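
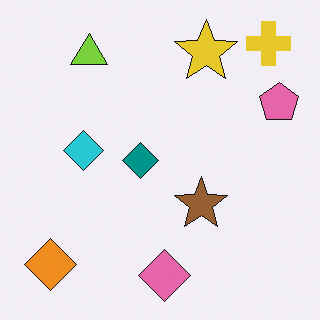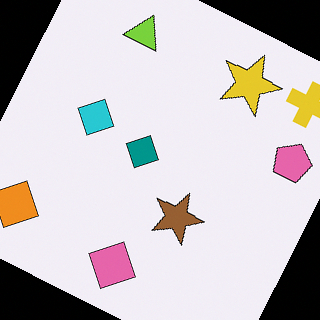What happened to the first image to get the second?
The image was rotated clockwise by a clearly visible amount.

Every shape is tilted by the same angle and the image corners show triangular fill wedges — a whole-image rotation by a non-right angle.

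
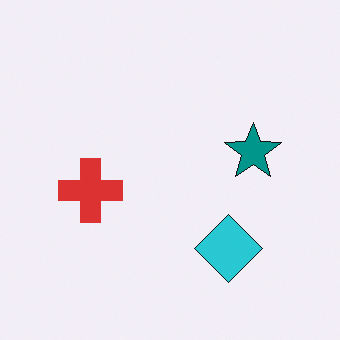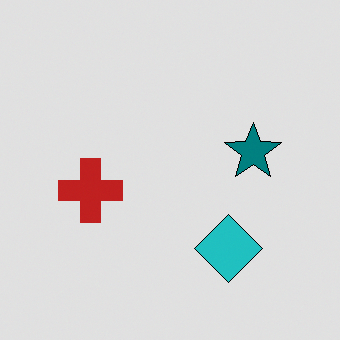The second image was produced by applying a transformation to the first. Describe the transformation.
The second image is the first posterized to a reduced palette.

Each flat color has snapped to a coarser quantized level — most visibly, the near-white background has dropped to a flat grey.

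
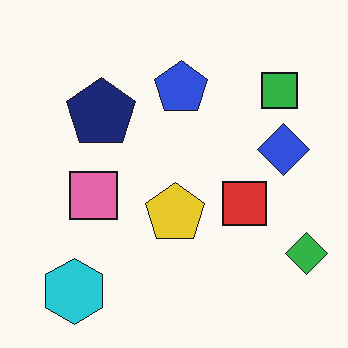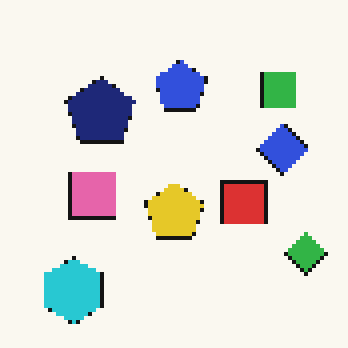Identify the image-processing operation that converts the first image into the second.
The transformation is: lightly pixelated (a mild mosaic effect).

Shapes are reduced to large square blocks; fine edges and outlines are lost — a downscale-then-upscale (mosaic) effect.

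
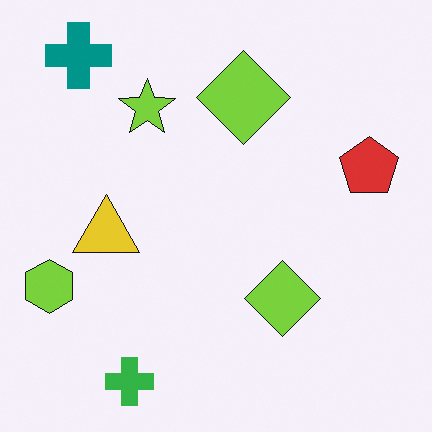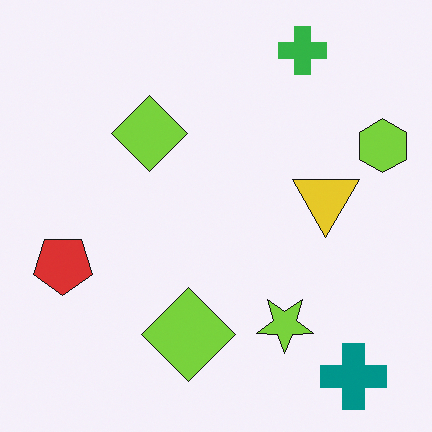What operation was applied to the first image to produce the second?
This is the original image rotated 180°.

The teal cross sits in the top-left of the first image and the bottom-right of the second — consistent with a whole-image 180° rotation.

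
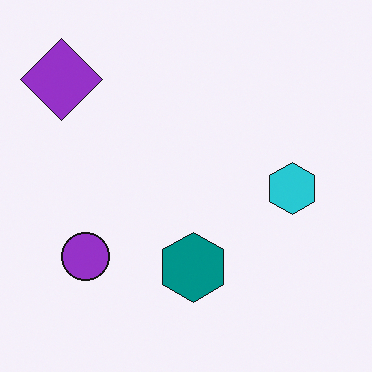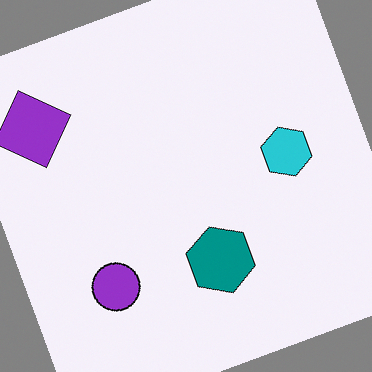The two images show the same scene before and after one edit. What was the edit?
The image was rotated counter-clockwise by a moderate amount.

Every shape is tilted by the same angle and the image corners show triangular fill wedges — a whole-image rotation by a non-right angle.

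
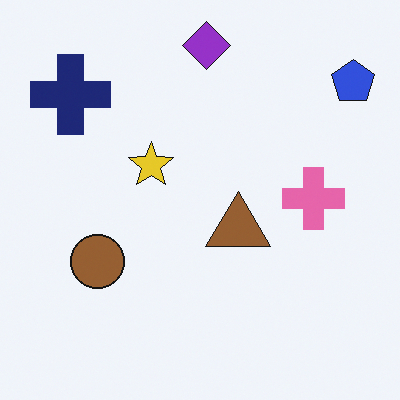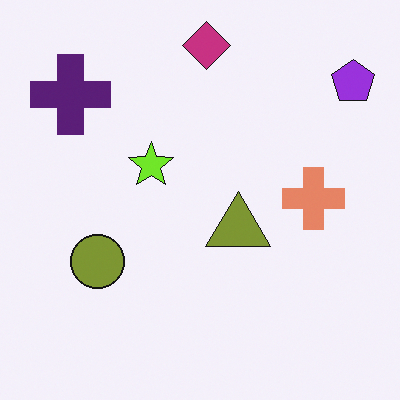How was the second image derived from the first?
Hue-shifted slightly.

Every shape's color has rotated by the same amount around the hue wheel — a uniform hue shift.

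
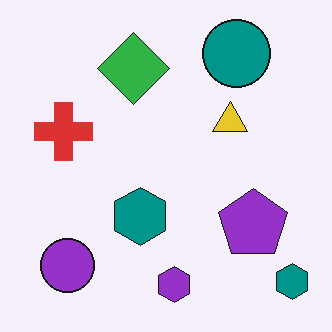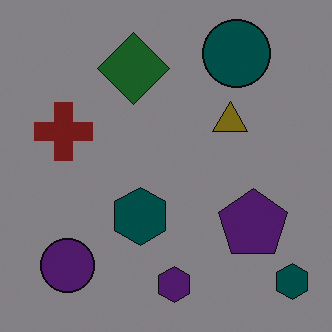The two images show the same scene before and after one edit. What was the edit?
The second image is the first substantially darkened.

Every pixel — background and shapes alike — is uniformly darkened.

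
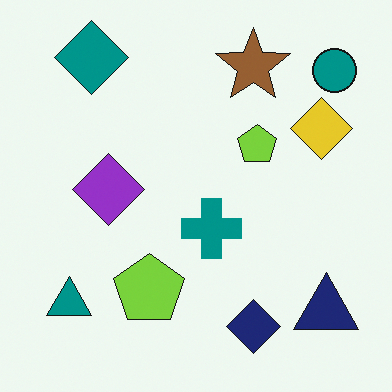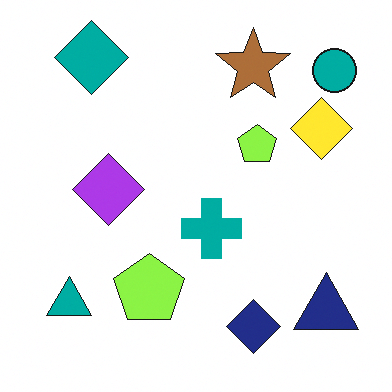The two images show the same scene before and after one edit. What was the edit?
Slightly brightened.

Every pixel — background and shapes alike — is uniformly brightened.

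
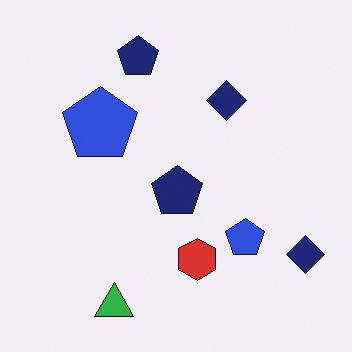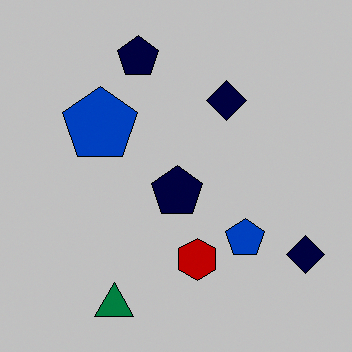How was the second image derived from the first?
The transformation is: aggressively posterized.

Each flat color has snapped to a coarser quantized level — most visibly, the near-white background has dropped to a flat grey.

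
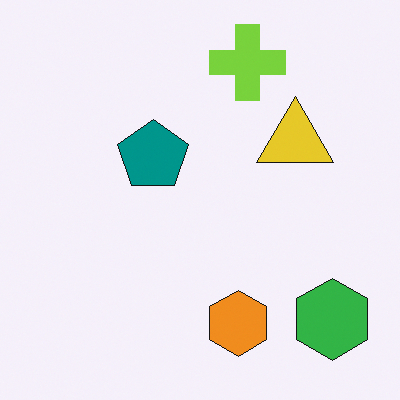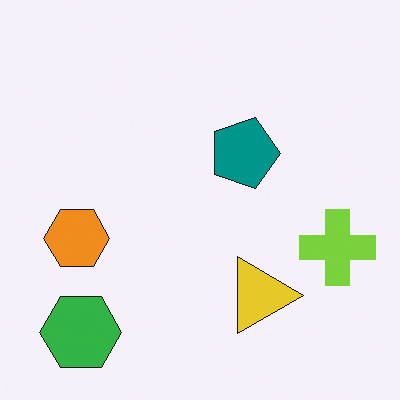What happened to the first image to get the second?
It was rotated 90° clockwise.

The green hexagon sits in the bottom-right of the first image and the bottom-left of the second — consistent with a whole-image 90° clockwise rotation.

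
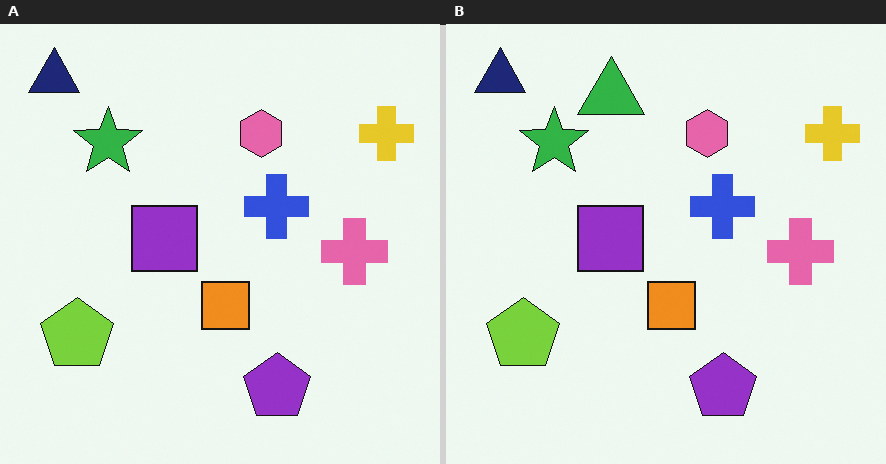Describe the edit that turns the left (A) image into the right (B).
Overlaid with an additional green triangle.

A green triangle appears in the right (B) image that is absent from the left (A).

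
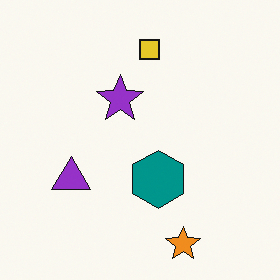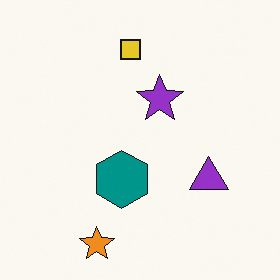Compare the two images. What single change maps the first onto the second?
The transformation is: flipped horizontally (left ↔ right).

The purple triangle is in the left of the first image and the right of the second — shapes on opposite sides of the vertical midline have swapped in a mirror flip.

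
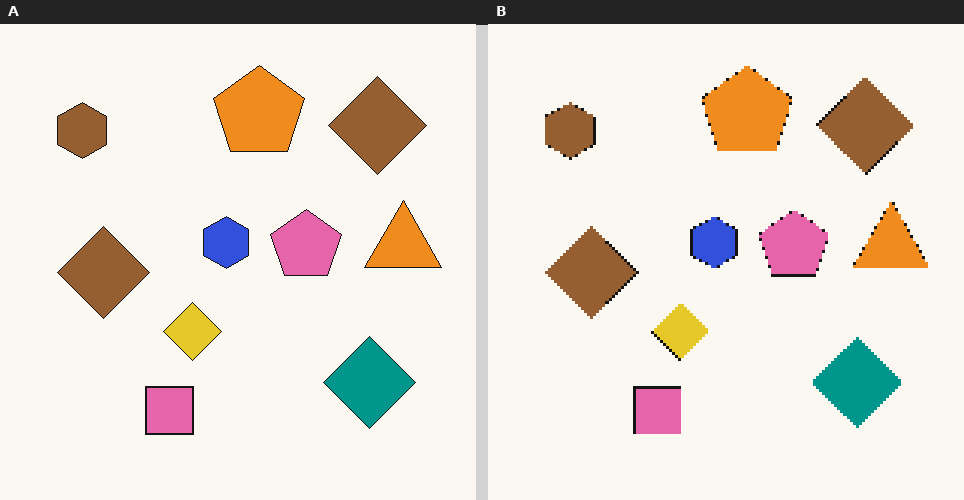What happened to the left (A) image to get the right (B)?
The transformation is: mildly pixelated.

Shapes are reduced to large square blocks; fine edges and outlines are lost — a downscale-then-upscale (mosaic) effect.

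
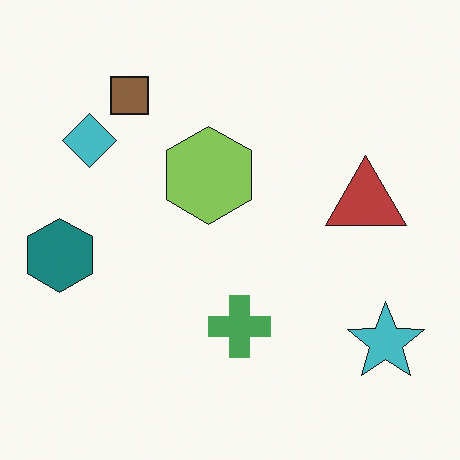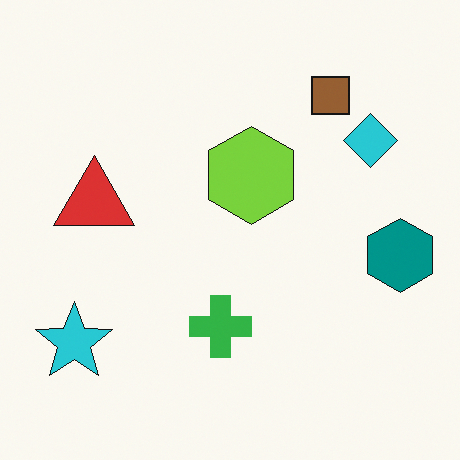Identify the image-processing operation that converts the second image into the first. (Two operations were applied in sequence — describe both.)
The first image is the second flipped horizontally (left ↔ right), then slightly desaturated.

The teal hexagon is in the right of the second image and the left of the first — shapes on opposite sides of the vertical midline have swapped in a mirror flip. All colors are more muted and greyish — a global saturation change.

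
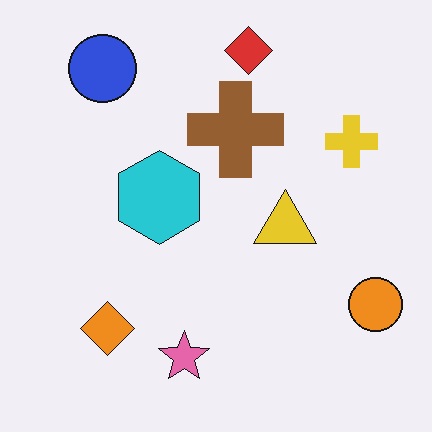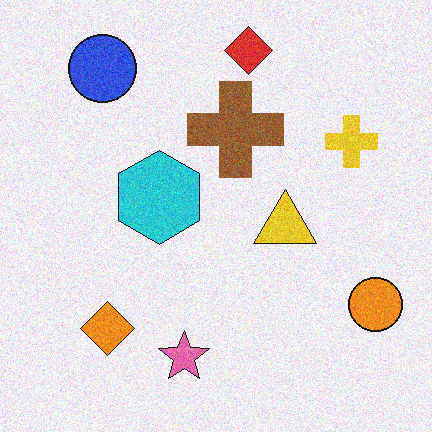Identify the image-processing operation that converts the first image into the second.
It was degraded with moderate additive noise.

Random speckle covers the whole image, including the flat background.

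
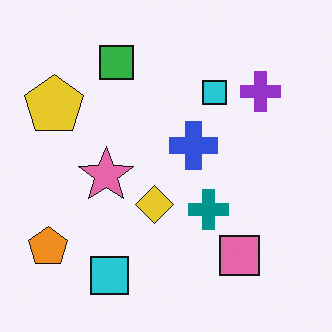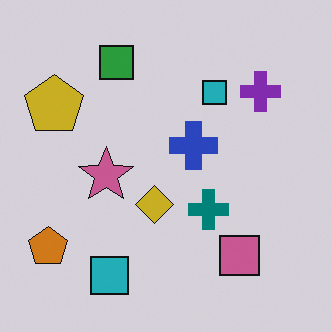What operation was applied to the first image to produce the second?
The image was darkened a little.

Every pixel — background and shapes alike — is uniformly darkened.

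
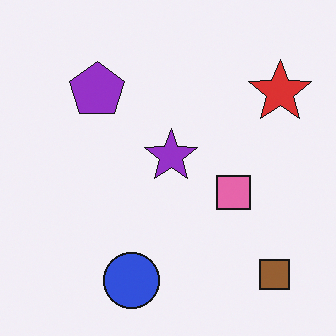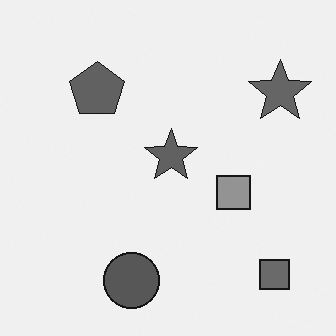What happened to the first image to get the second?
Converted to grayscale.

All color is removed — every shape is now a shade of grey.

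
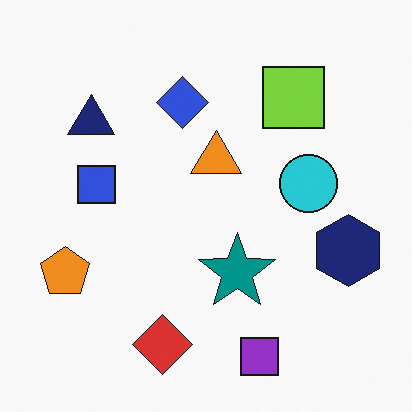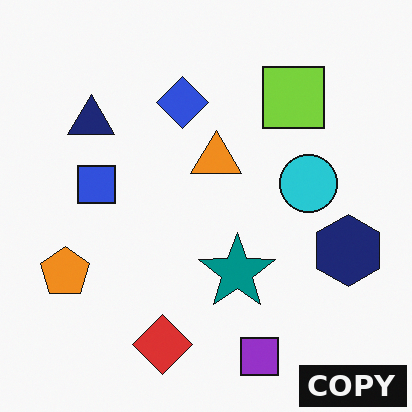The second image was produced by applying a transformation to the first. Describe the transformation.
This is the original image watermarked with the text "COPY" in the lower-right corner.

A dark label reading "COPY" appears in the lower-right corner.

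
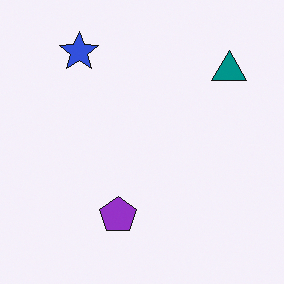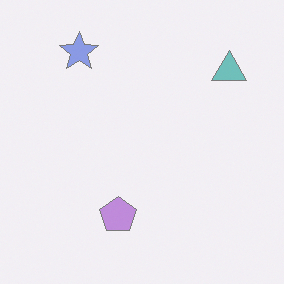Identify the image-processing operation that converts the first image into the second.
Washed out (contrast reduced).

Tones are pushed toward mid-grey across the whole image — a global contrast change.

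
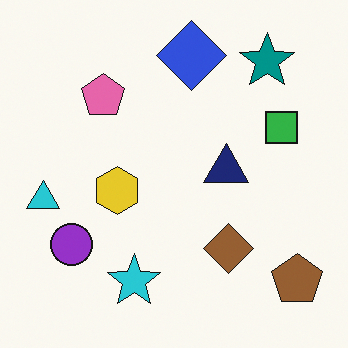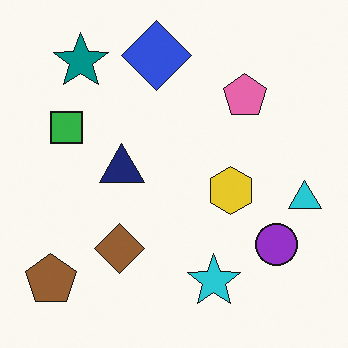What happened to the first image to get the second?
The image was flipped horizontally (left ↔ right).

The cyan triangle is in the left of the first image and the right of the second — shapes on opposite sides of the vertical midline have swapped in a mirror flip.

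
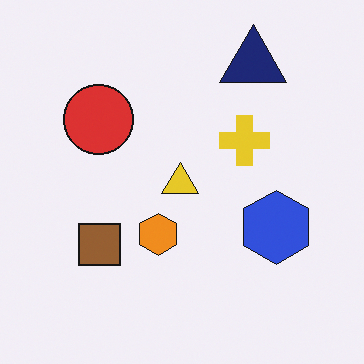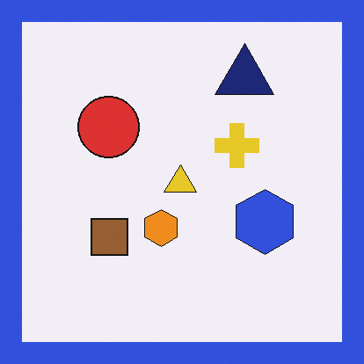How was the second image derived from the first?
It was framed with a blue border.

A solid blue frame runs around the edge of the second image, with the content slightly shrunk inside it.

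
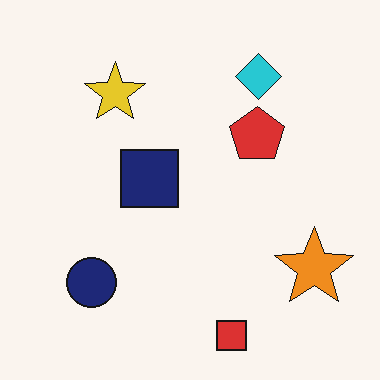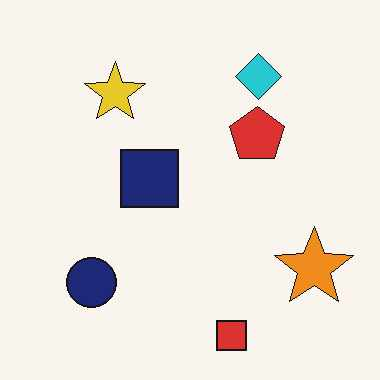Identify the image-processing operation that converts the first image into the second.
JPEG-compressed with visible artifacts.

Blocky 8×8 compression artifacts appear around shape edges and the flat background shows ringing — characteristic JPEG degradation.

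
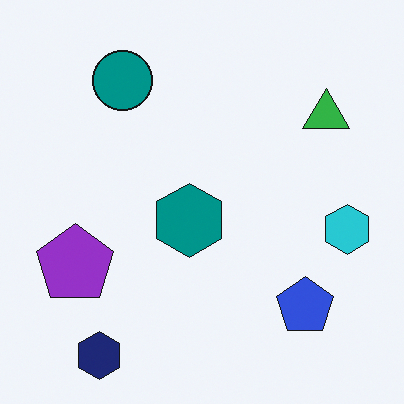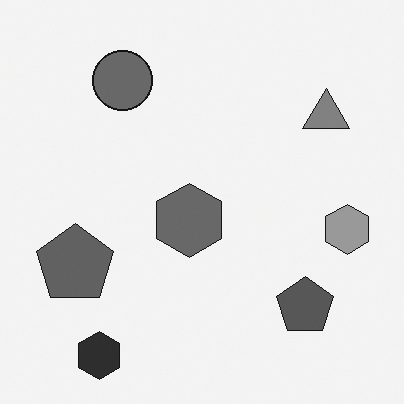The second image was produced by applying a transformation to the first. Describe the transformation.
The transformation is: converted to grayscale.

All color is removed — every shape is now a shade of grey.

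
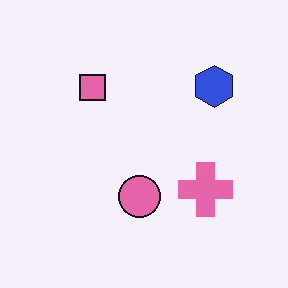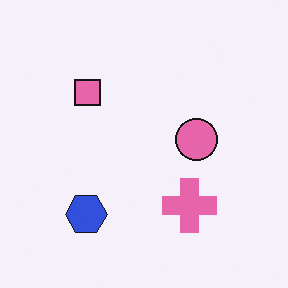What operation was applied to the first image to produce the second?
The transformation is: transposed (reflected across the top-left ↔ bottom-right diagonal).

Shapes have swapped their row and column positions — what was in the top-right is now in the bottom-left — a diagonal reflection.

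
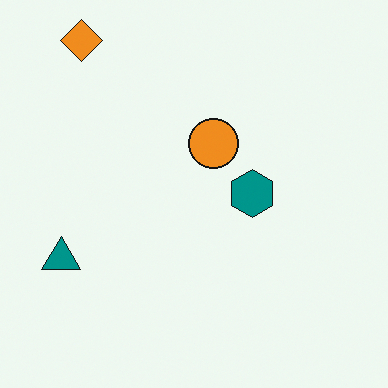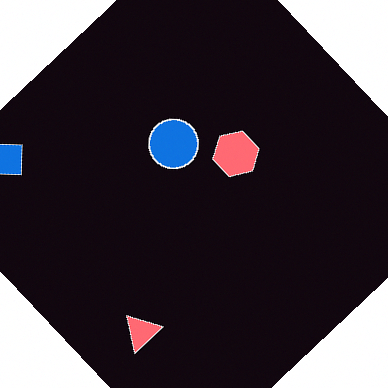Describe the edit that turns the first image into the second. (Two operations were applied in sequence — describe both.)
Rotated counter-clockwise by a large amount — several tens of degrees, then color-inverted (negative).

Every shape is tilted by the same angle and the image corners show triangular fill wedges — a whole-image rotation by a non-right angle. The light background has become dark and every shape's color is its complement — a photographic negative.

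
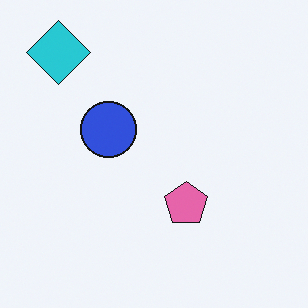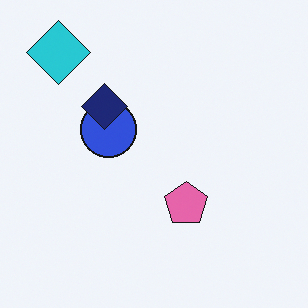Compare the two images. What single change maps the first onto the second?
The image was overlaid with an additional navy diamond.

A navy diamond appears in the second image that is absent from the first.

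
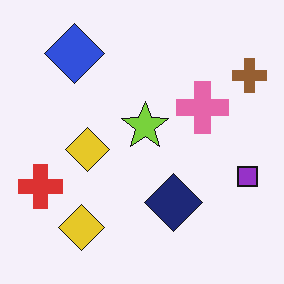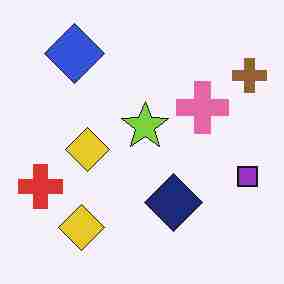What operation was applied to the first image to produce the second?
Degraded with heavy JPEG compression.

Blocky 8×8 compression artifacts appear around shape edges and the flat background shows ringing — characteristic JPEG degradation.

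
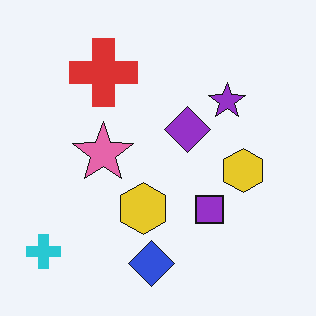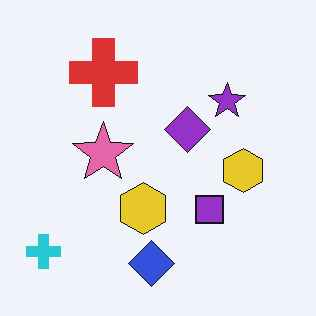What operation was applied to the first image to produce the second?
It was given moderate JPEG compression.

Blocky 8×8 compression artifacts appear around shape edges and the flat background shows ringing — characteristic JPEG degradation.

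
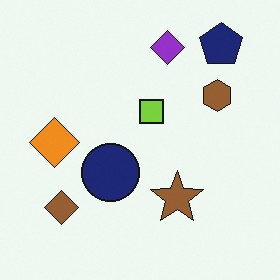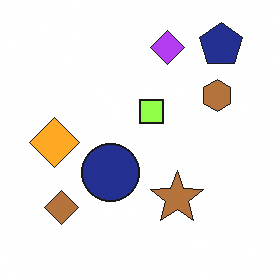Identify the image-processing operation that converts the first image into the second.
This is the original image slightly brightened.

Every pixel — background and shapes alike — is uniformly brightened.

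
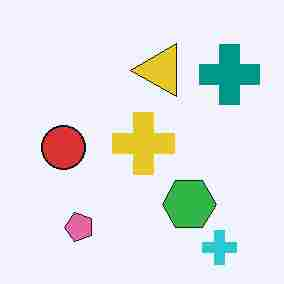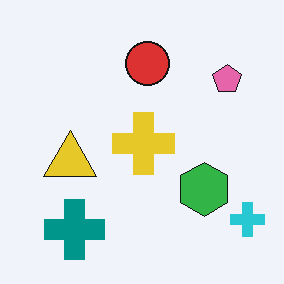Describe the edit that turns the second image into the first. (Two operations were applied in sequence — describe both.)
The image was transposed (reflected across the top-left ↔ bottom-right diagonal), then heavily JPEG-compressed with obvious blocking artifacts.

Shapes have swapped their row and column positions — what was in the top-right is now in the bottom-left — a diagonal reflection. Blocky 8×8 compression artifacts appear around shape edges and the flat background shows ringing — characteristic JPEG degradation.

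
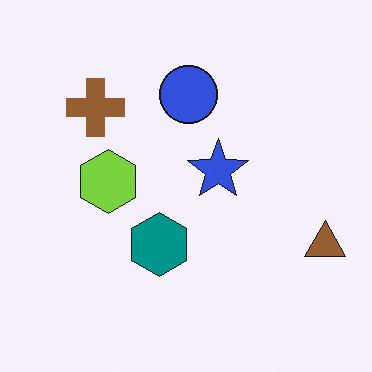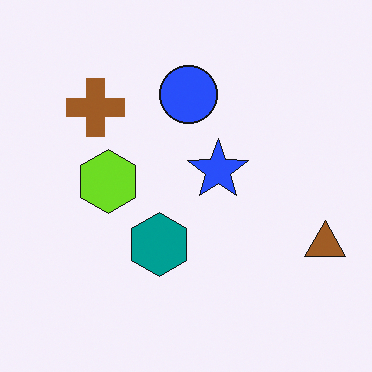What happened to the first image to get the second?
It was slightly oversaturated.

All colors are more vivid — a global saturation change.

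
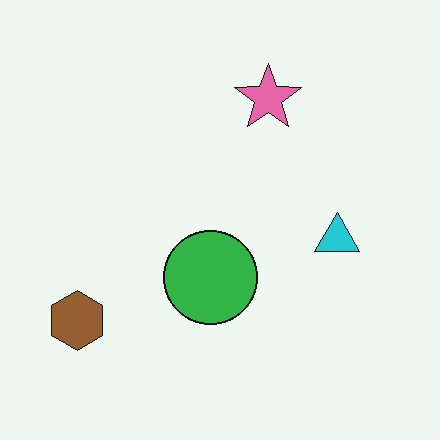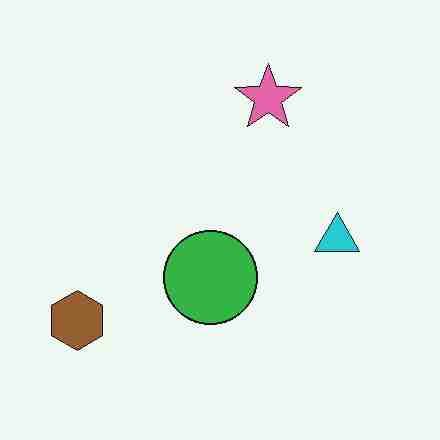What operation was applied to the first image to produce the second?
The transformation is: degraded with heavy JPEG compression.

Blocky 8×8 compression artifacts appear around shape edges and the flat background shows ringing — characteristic JPEG degradation.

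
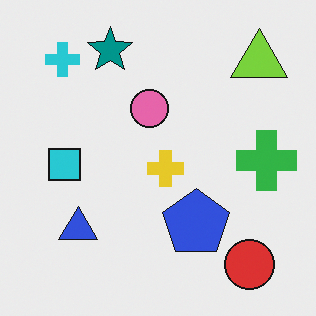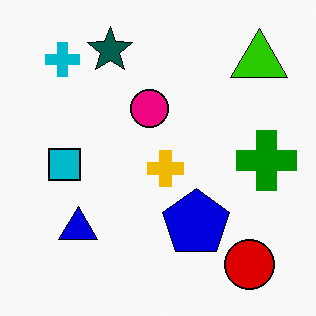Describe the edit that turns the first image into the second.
It was given much higher contrast.

Tones are pushed away from mid-grey across the whole image — a global contrast change.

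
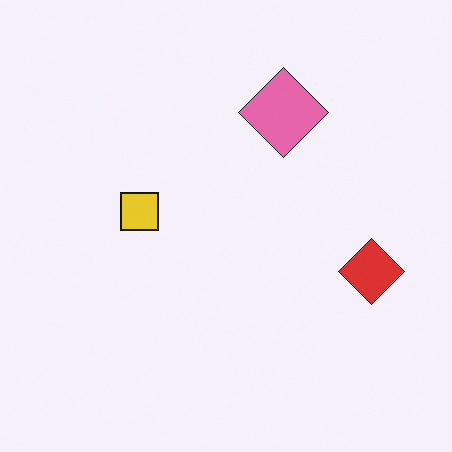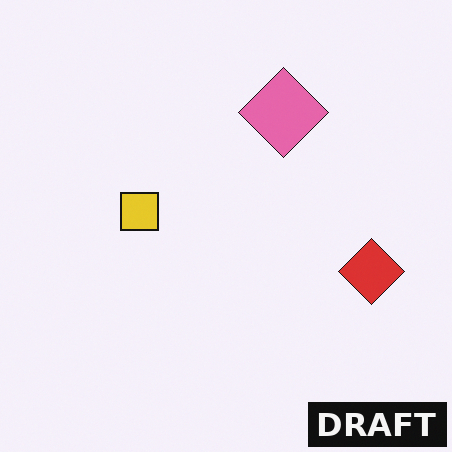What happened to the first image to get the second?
The transformation is: watermarked with the text "DRAFT" in the lower-right corner.

A dark label reading "DRAFT" appears in the lower-right corner.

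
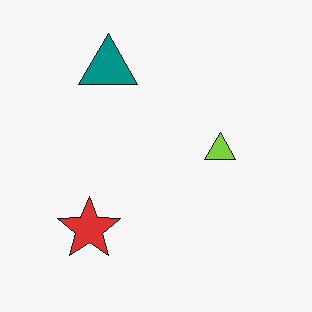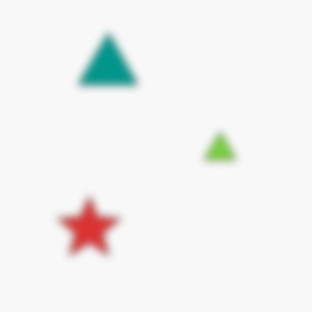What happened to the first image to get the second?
The transformation is: moderately blurred.

Shape edges and outlines are uniformly softened across the whole image.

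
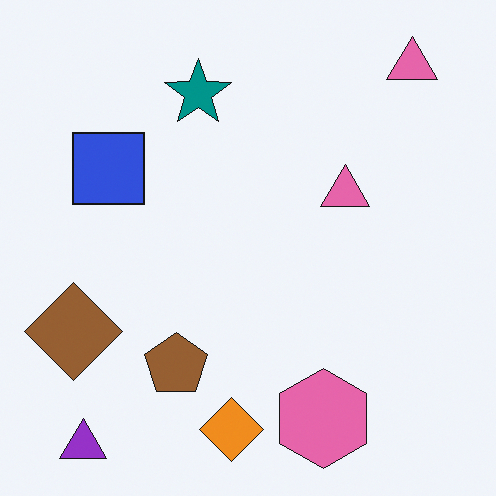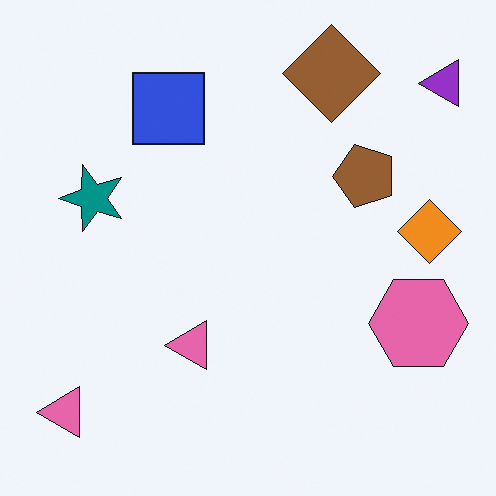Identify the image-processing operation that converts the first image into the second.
The second image is the first transposed (reflected across the top-left ↔ bottom-right diagonal).

Shapes have swapped their row and column positions — what was in the top-right is now in the bottom-left — a diagonal reflection.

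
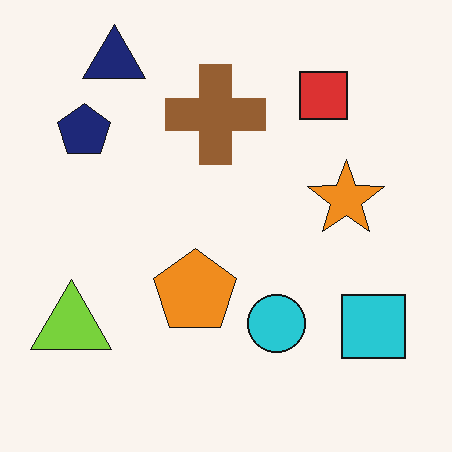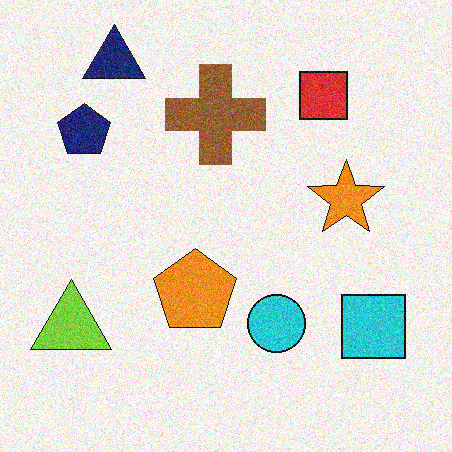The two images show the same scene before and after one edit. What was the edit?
This is the original image degraded with visible gaussian noise.

Random speckle covers the whole image, including the flat background.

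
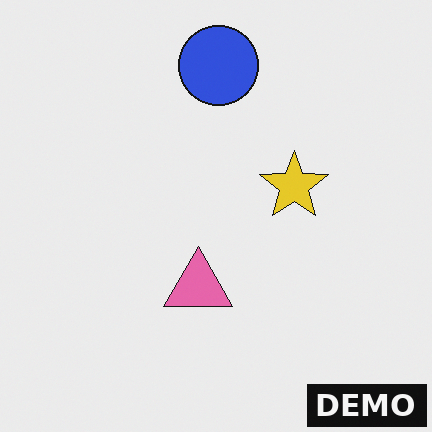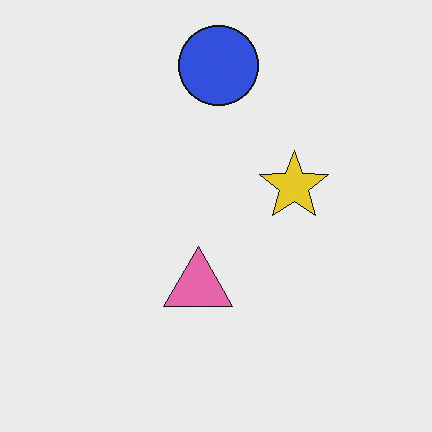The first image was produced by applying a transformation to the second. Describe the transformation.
This is the original image watermarked with the text "DEMO" in the lower-right corner.

A dark label reading "DEMO" appears in the lower-right corner.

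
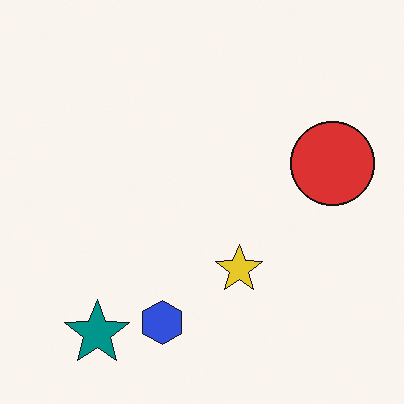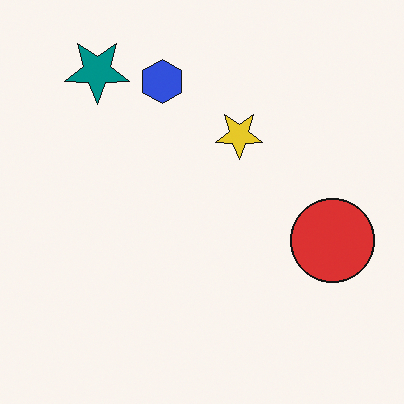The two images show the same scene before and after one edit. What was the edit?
The second image is the first flipped vertically (top ↔ bottom).

The teal star is in the bottom-left of the first image and the top-left of the second — shapes on opposite sides of the horizontal midline have swapped in a mirror flip.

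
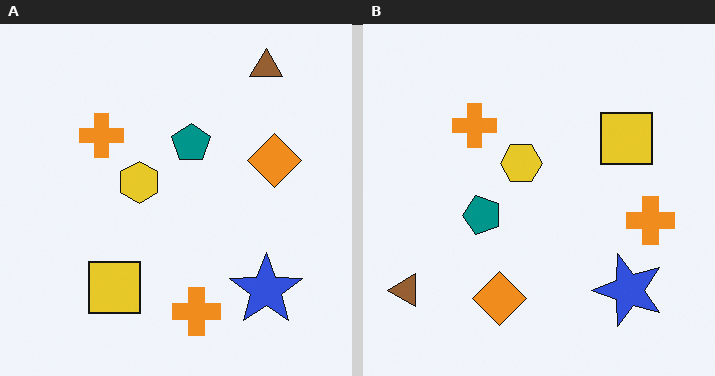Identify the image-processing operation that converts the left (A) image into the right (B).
The transformation is: transposed (reflected across the top-left ↔ bottom-right diagonal).

Shapes have swapped their row and column positions — what was in the top-right is now in the bottom-left — a diagonal reflection.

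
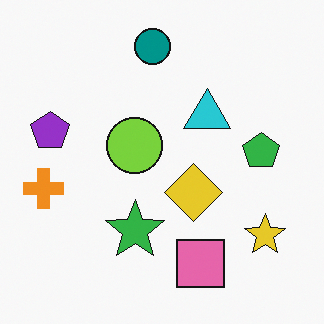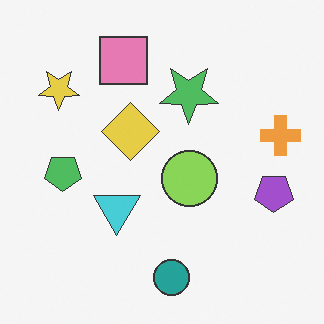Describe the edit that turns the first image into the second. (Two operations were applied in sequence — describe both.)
It was given slightly reduced contrast, then rotated 180°.

Tones are pushed toward mid-grey across the whole image — a global contrast change. The yellow star sits in the bottom-right of the first image and the top-left of the second — consistent with a whole-image 180° rotation.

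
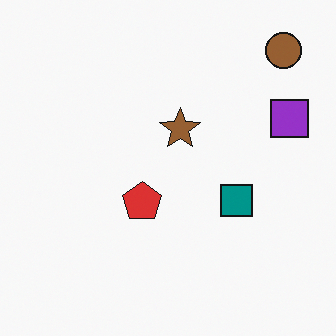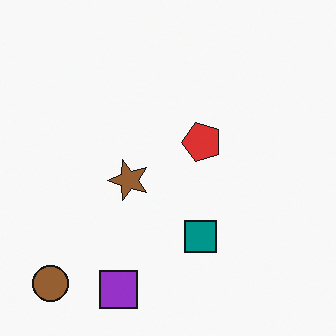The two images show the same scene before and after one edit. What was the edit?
The transformation is: transposed (reflected across the top-left ↔ bottom-right diagonal).

Shapes have swapped their row and column positions — what was in the top-right is now in the bottom-left — a diagonal reflection.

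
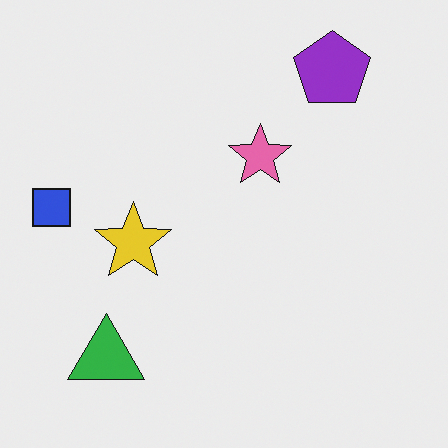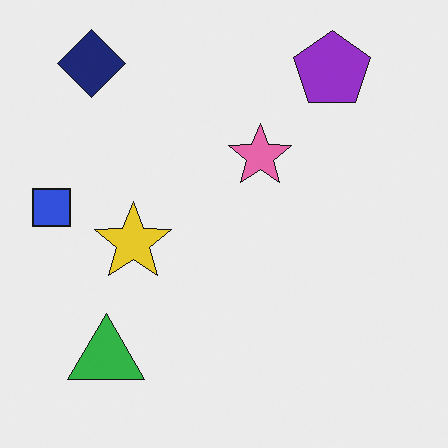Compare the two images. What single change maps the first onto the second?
The image was overlaid with an additional navy diamond.

A navy diamond appears in the second image that is absent from the first.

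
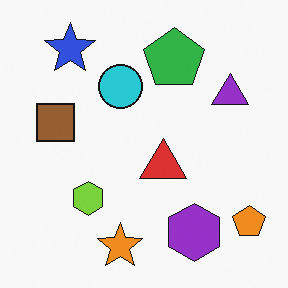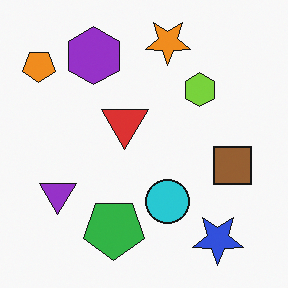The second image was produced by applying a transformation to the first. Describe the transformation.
Rotated 180°.

The orange pentagon sits in the bottom-right of the first image and the top-left of the second — consistent with a whole-image 180° rotation.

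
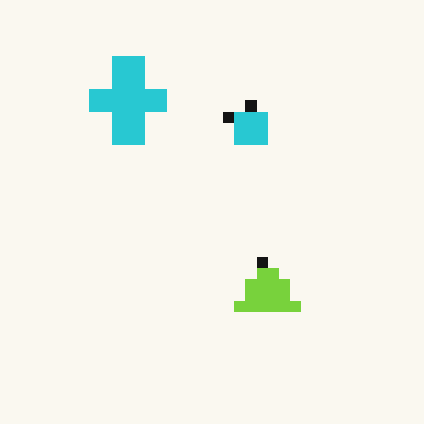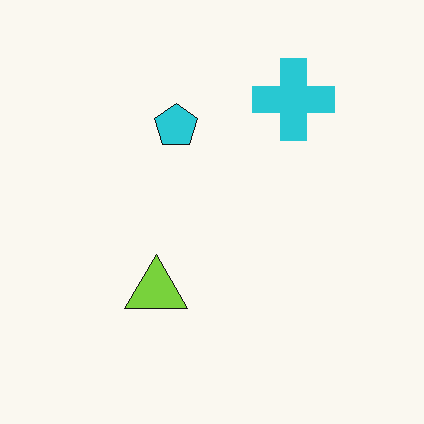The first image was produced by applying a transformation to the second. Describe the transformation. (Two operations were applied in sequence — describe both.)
The transformation is: flipped horizontally (left ↔ right), then coarsely pixelated.

The cyan cross is in the top-right of the second image and the top-left of the first — shapes on opposite sides of the vertical midline have swapped in a mirror flip. Shapes are reduced to large square blocks; fine edges and outlines are lost — a downscale-then-upscale (mosaic) effect.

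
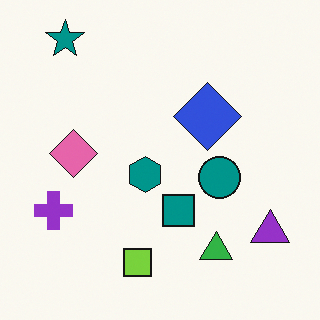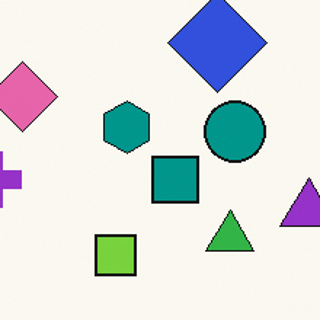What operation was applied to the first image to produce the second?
The image was cropped to a modestly smaller region and rescaled.

The visible shapes are larger and the field of view is narrower; shapes near the original edges may be partly or wholly outside the frame — a crop-and-rescale.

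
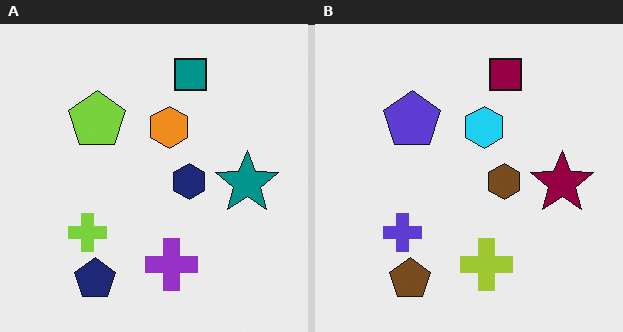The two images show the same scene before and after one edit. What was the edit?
It was hue-shifted by a large amount.

Every shape's color has rotated by the same amount around the hue wheel — a uniform hue shift.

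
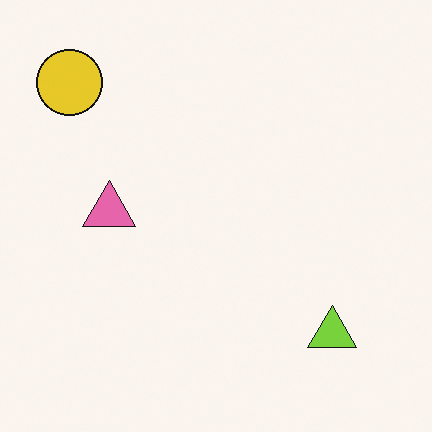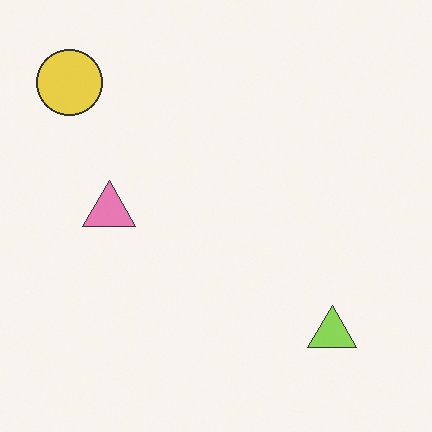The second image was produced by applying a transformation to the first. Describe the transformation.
Given slightly reduced contrast.

Tones are pushed toward mid-grey across the whole image — a global contrast change.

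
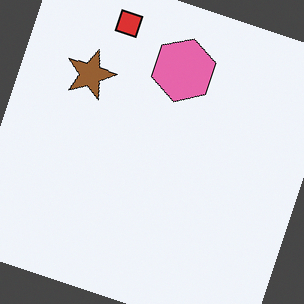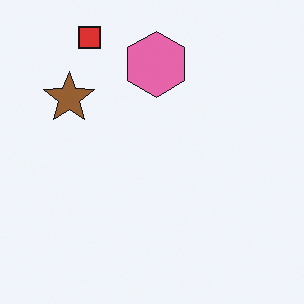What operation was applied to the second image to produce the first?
This is the original image rotated clockwise by a clearly visible amount.

Every shape is tilted by the same angle and the image corners show triangular fill wedges — a whole-image rotation by a non-right angle.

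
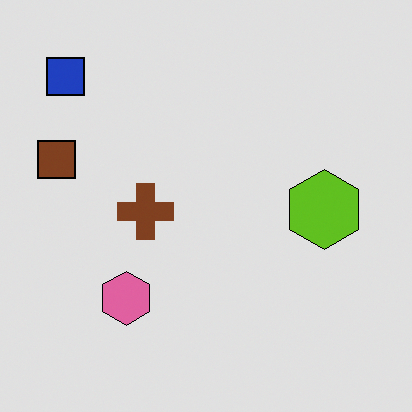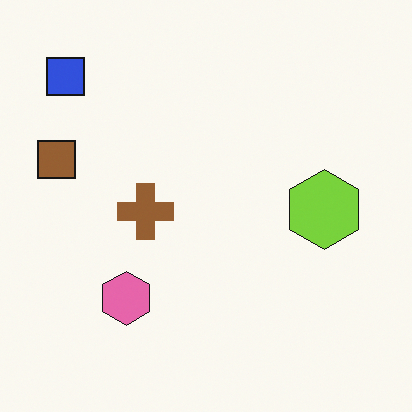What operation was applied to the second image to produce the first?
The image was moderately posterized.

Each flat color has snapped to a coarser quantized level — most visibly, the near-white background has dropped to a flat grey.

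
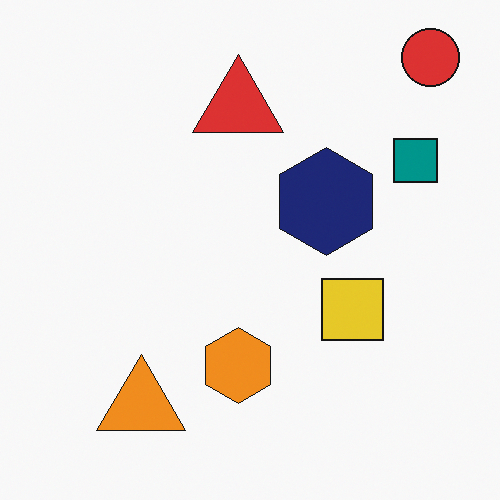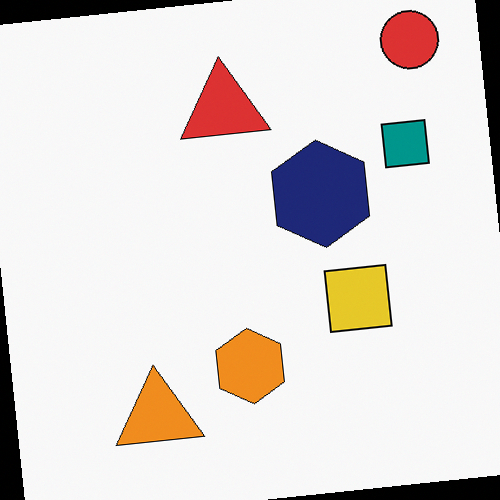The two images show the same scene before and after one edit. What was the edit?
Rotated counter-clockwise by a slight angle.

Every shape is tilted by the same angle and the image corners show triangular fill wedges — a whole-image rotation by a non-right angle.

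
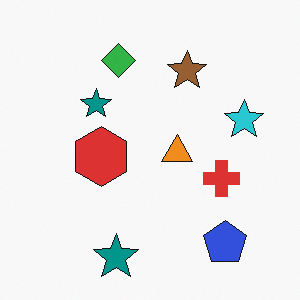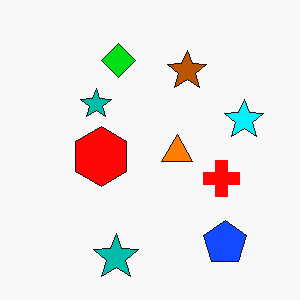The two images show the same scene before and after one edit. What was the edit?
The second image is the first made much more vivid (saturation change).

All colors are more vivid — a global saturation change.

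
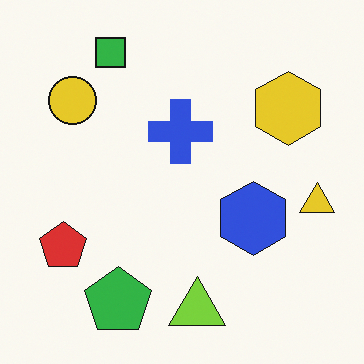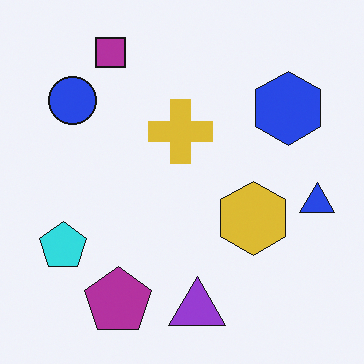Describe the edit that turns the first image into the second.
It was hue-shifted through roughly half the color wheel.

Every shape's color has rotated by the same amount around the hue wheel — a uniform hue shift.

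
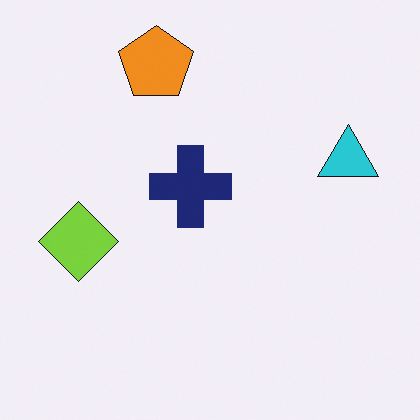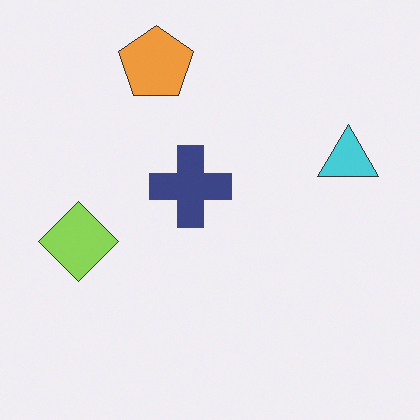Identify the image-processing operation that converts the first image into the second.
It was given slightly reduced contrast.

Tones are pushed toward mid-grey across the whole image — a global contrast change.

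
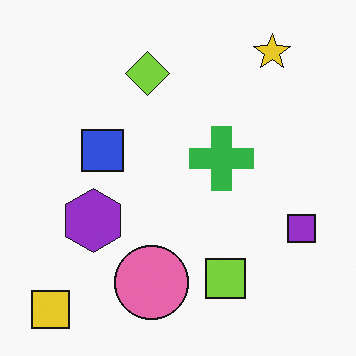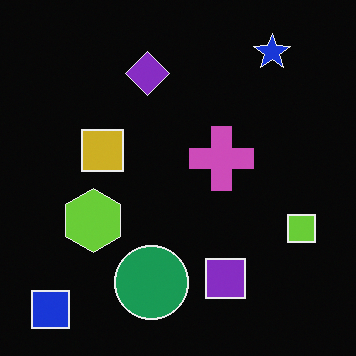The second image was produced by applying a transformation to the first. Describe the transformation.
The second image is the first color-inverted (negative).

The light background has become dark and every shape's color is its complement — a photographic negative.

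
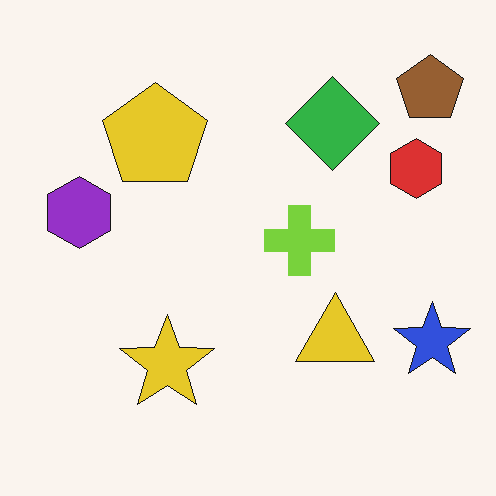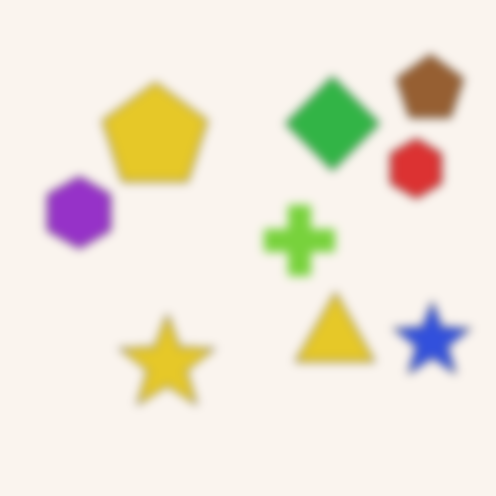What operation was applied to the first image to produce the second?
This is the original image noticeably gaussian-blurred.

Shape edges and outlines are uniformly softened across the whole image.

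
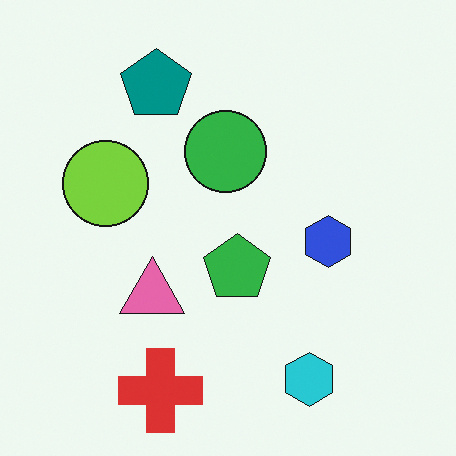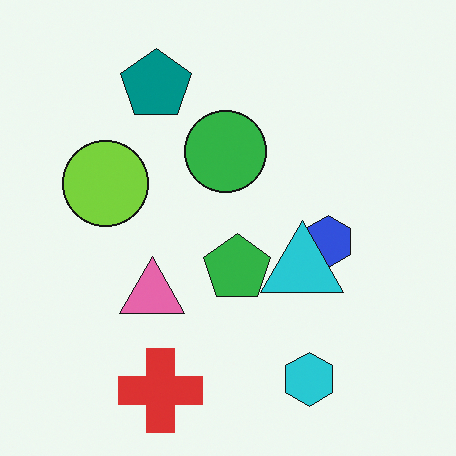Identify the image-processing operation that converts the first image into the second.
The second image is the first overlaid with an additional cyan triangle.

A cyan triangle appears in the second image that is absent from the first.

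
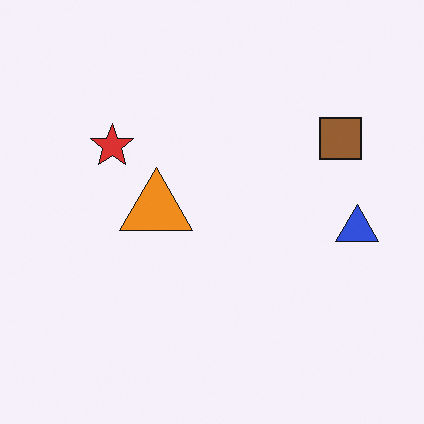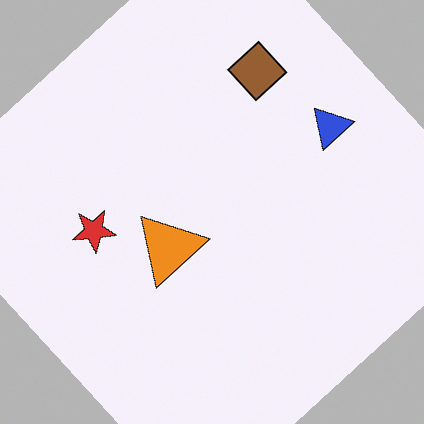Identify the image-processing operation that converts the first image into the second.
This is the original image rotated counter-clockwise by a large amount — several tens of degrees.

Every shape is tilted by the same angle and the image corners show triangular fill wedges — a whole-image rotation by a non-right angle.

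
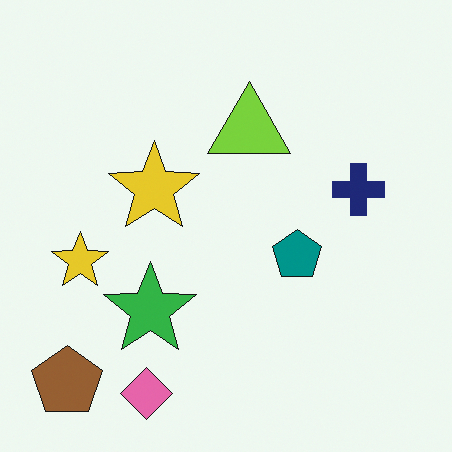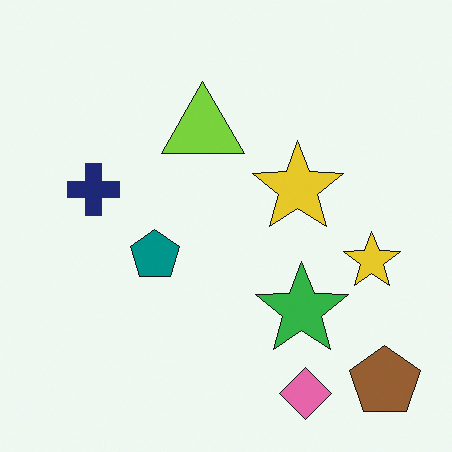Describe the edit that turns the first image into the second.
This is the original image flipped horizontally (left ↔ right).

The brown pentagon is in the bottom-left of the first image and the bottom-right of the second — shapes on opposite sides of the vertical midline have swapped in a mirror flip.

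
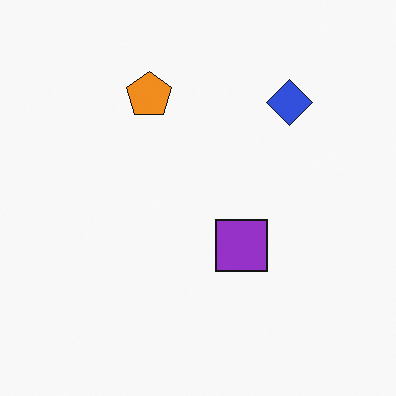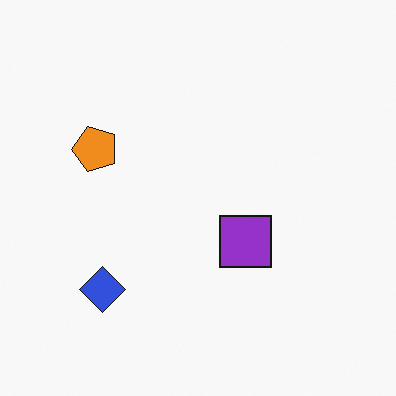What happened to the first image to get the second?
It was transposed (reflected across the top-left ↔ bottom-right diagonal).

Shapes have swapped their row and column positions — what was in the top-right is now in the bottom-left — a diagonal reflection.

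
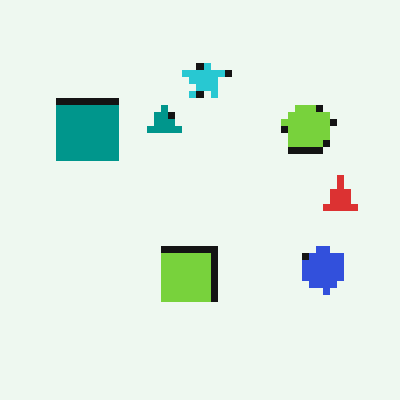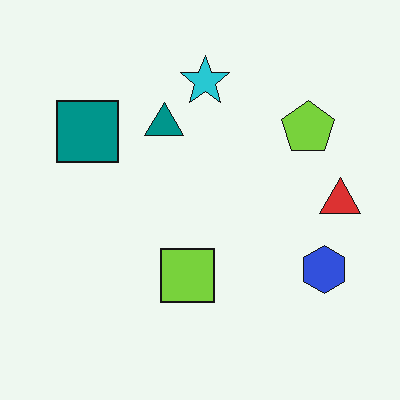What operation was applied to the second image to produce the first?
The image was moderately pixelated.

Shapes are reduced to large square blocks; fine edges and outlines are lost — a downscale-then-upscale (mosaic) effect.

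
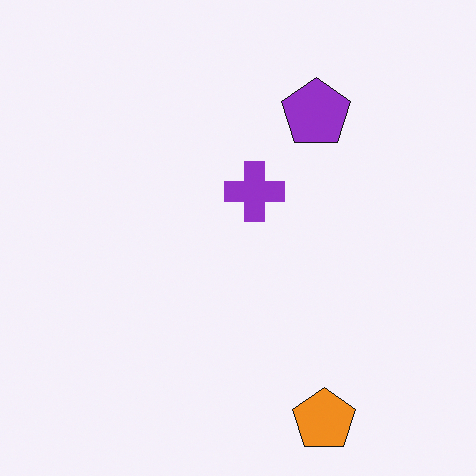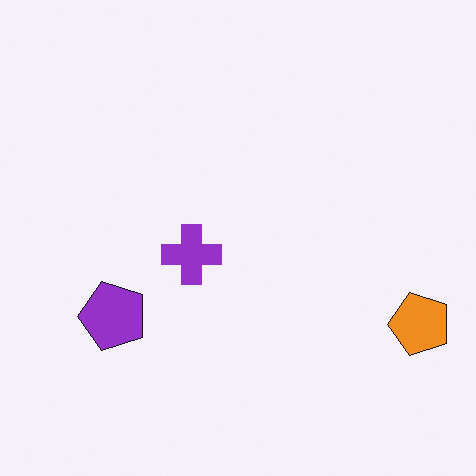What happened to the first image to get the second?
The second image is the first transposed (reflected across the top-left ↔ bottom-right diagonal).

Shapes have swapped their row and column positions — what was in the top-right is now in the bottom-left — a diagonal reflection.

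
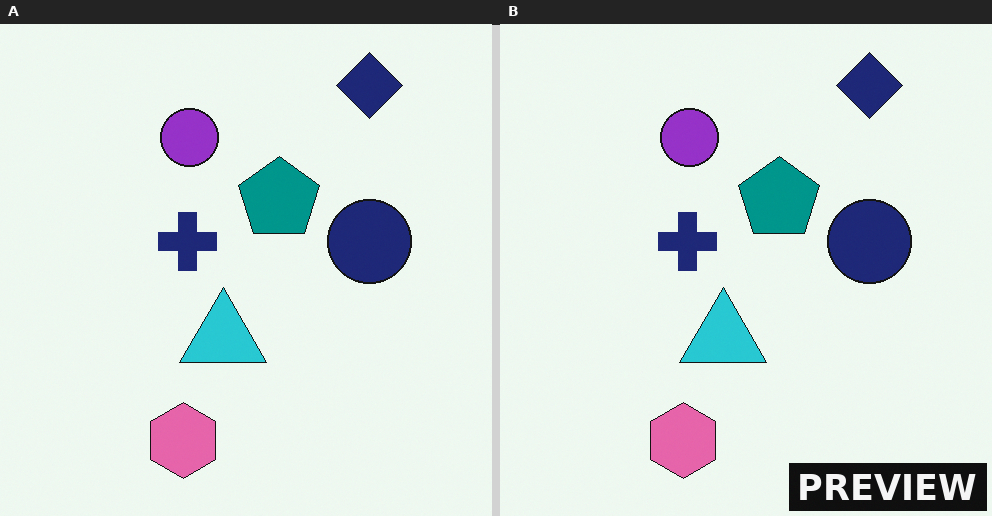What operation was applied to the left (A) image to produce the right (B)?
This is the original image watermarked with the text "PREVIEW" in the lower-right corner.

A dark label reading "PREVIEW" appears in the lower-right corner.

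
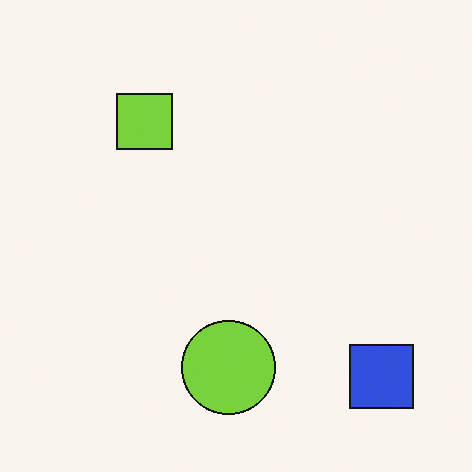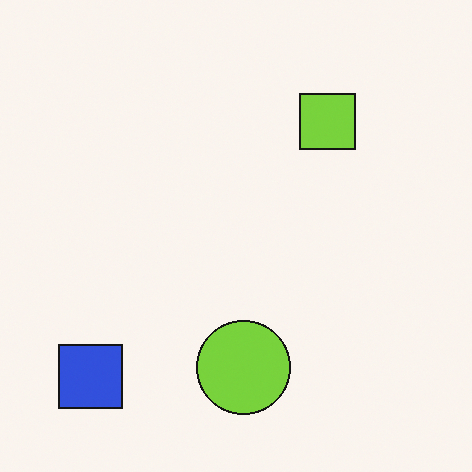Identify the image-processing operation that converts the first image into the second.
The second image is the first flipped horizontally (left ↔ right).

The blue square is in the bottom-right of the first image and the bottom-left of the second — shapes on opposite sides of the vertical midline have swapped in a mirror flip.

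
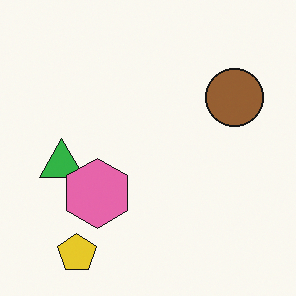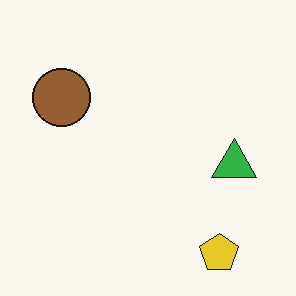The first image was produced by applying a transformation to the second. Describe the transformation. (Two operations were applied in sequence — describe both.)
The transformation is: flipped horizontally (left ↔ right), then overlaid with an additional pink hexagon.

The brown circle is in the top-left of the second image and the top-right of the first — shapes on opposite sides of the vertical midline have swapped in a mirror flip. A pink hexagon appears in the first image that is absent from the second.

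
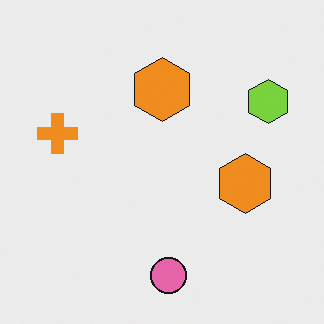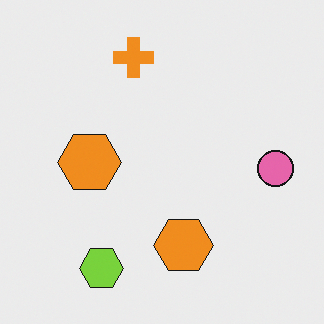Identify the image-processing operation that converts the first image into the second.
Transposed (reflected across the top-left ↔ bottom-right diagonal).

Shapes have swapped their row and column positions — what was in the top-right is now in the bottom-left — a diagonal reflection.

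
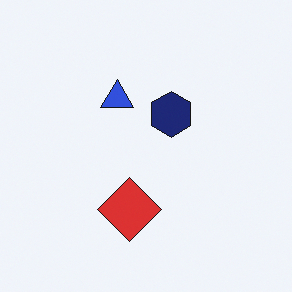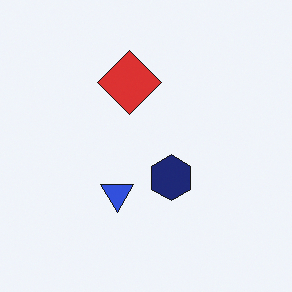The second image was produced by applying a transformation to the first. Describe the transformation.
The image was flipped vertically (top ↔ bottom).

The red diamond is in the bottom of the first image and the top of the second — shapes on opposite sides of the horizontal midline have swapped in a mirror flip.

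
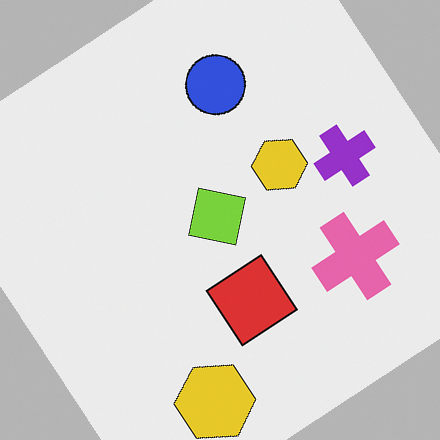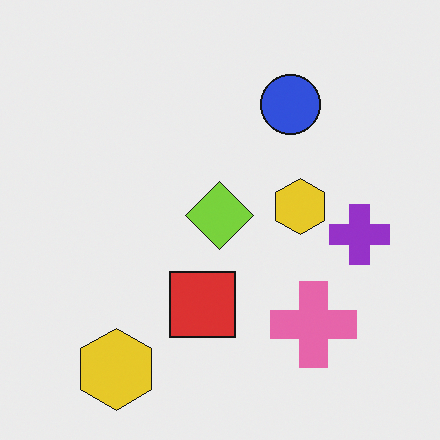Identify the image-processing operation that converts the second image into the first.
The first image is the second rotated counter-clockwise by a large amount — several tens of degrees.

Every shape is tilted by the same angle and the image corners show triangular fill wedges — a whole-image rotation by a non-right angle.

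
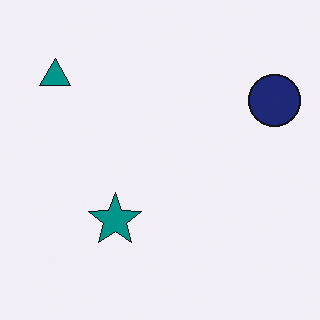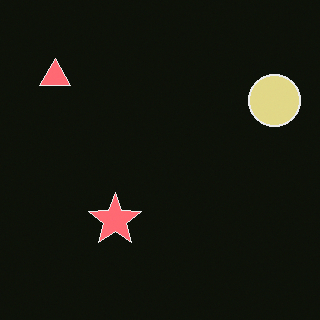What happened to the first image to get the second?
Color-inverted (negative).

The light background has become dark and every shape's color is its complement — a photographic negative.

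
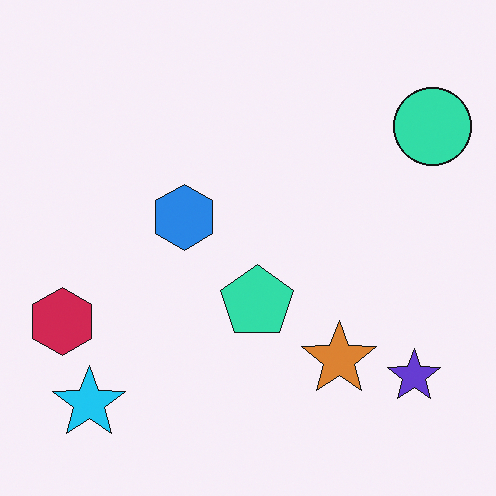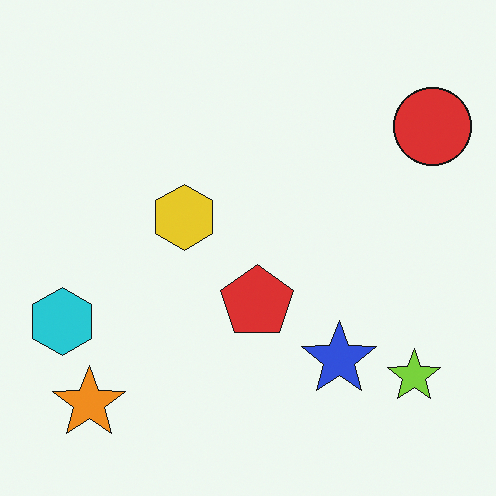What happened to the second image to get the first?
The image was hue-shifted through roughly half the color wheel.

Every shape's color has rotated by the same amount around the hue wheel — a uniform hue shift.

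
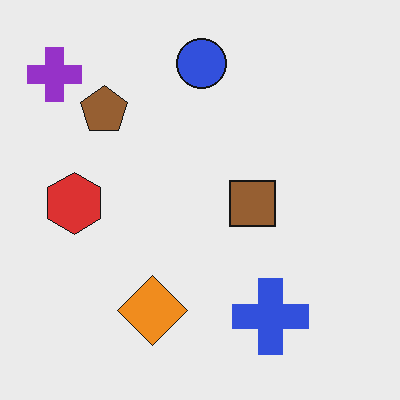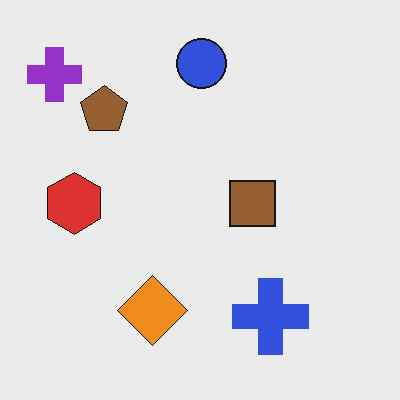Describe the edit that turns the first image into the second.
Given moderate JPEG compression.

Blocky 8×8 compression artifacts appear around shape edges and the flat background shows ringing — characteristic JPEG degradation.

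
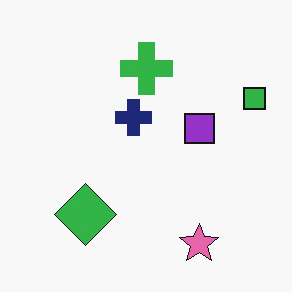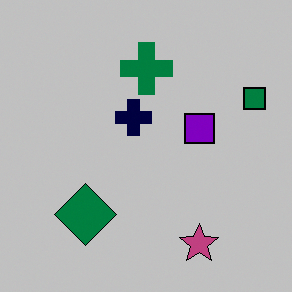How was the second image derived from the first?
The image was aggressively posterized.

Each flat color has snapped to a coarser quantized level — most visibly, the near-white background has dropped to a flat grey.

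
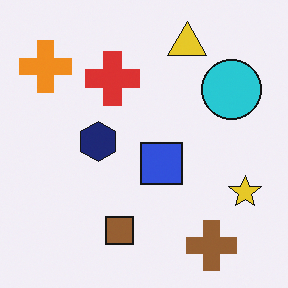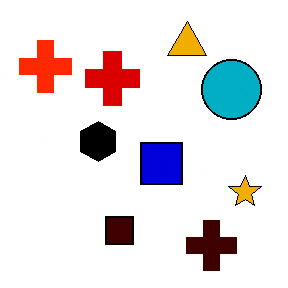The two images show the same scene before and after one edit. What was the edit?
The second image is the first given much higher contrast.

Tones are pushed away from mid-grey across the whole image — a global contrast change.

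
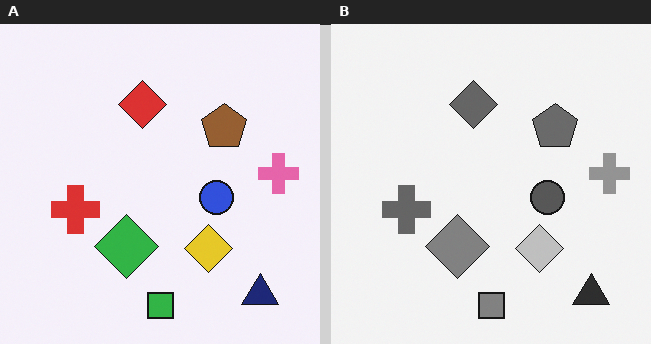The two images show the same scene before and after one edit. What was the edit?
The right (B) image is the left (A) converted to grayscale.

All color is removed — every shape is now a shade of grey.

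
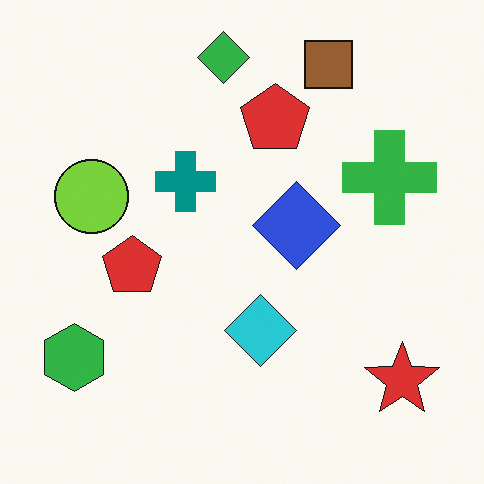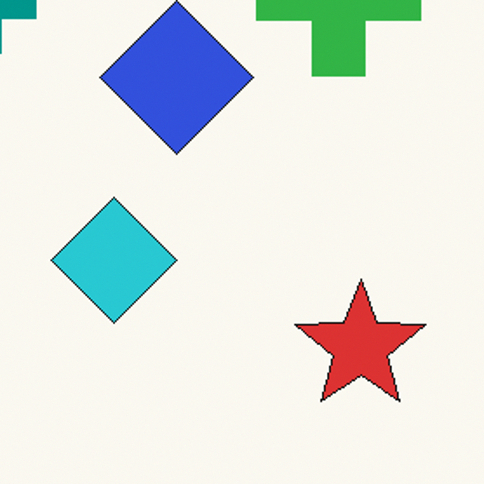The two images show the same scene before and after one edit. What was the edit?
The image was cropped tightly and scaled back up.

The visible shapes are larger and the field of view is narrower; shapes near the original edges may be partly or wholly outside the frame — a crop-and-rescale.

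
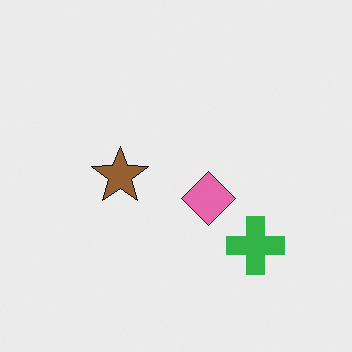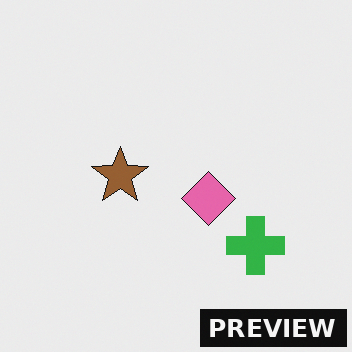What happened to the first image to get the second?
Watermarked with the text "PREVIEW" in the lower-right corner.

A dark label reading "PREVIEW" appears in the lower-right corner.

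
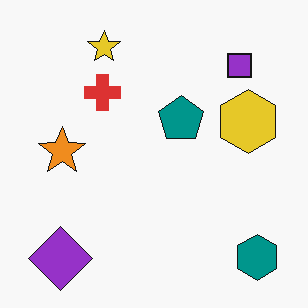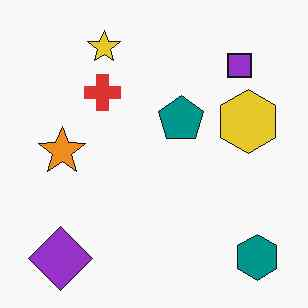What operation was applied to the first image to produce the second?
This is the original image given moderate JPEG compression.

Blocky 8×8 compression artifacts appear around shape edges and the flat background shows ringing — characteristic JPEG degradation.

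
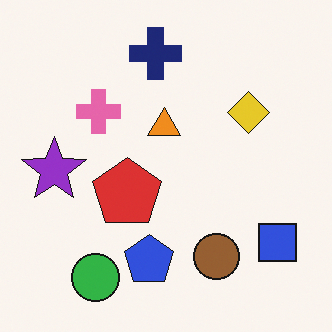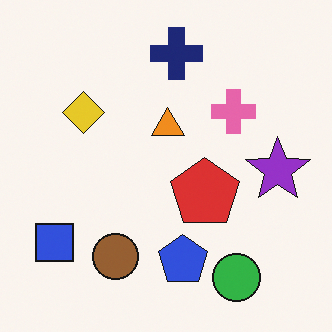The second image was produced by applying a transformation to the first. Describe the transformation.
The transformation is: flipped horizontally (left ↔ right).

The purple star is in the left of the first image and the right of the second — shapes on opposite sides of the vertical midline have swapped in a mirror flip.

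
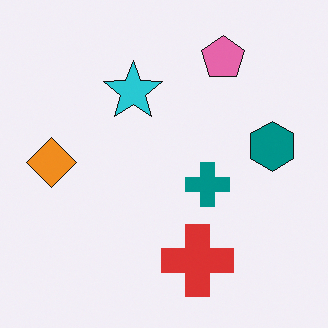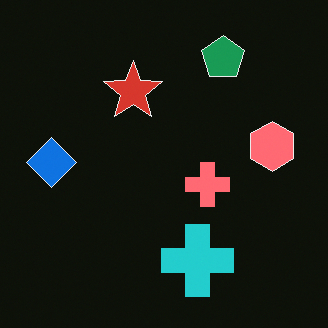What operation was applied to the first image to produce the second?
The image was color-inverted (negative).

The light background has become dark and every shape's color is its complement — a photographic negative.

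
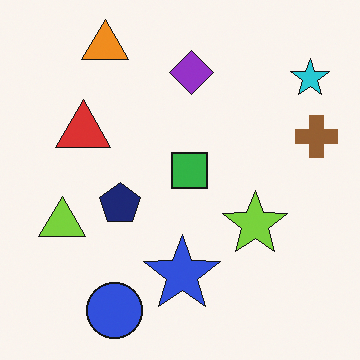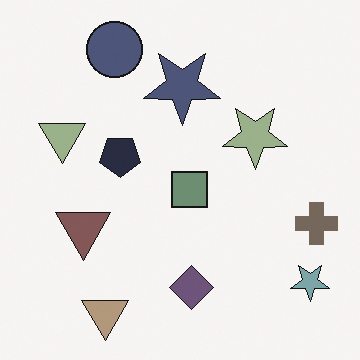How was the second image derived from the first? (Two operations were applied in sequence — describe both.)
It was flipped vertically (top ↔ bottom), then heavily desaturated.

The orange triangle is in the top-left of the first image and the bottom-left of the second — shapes on opposite sides of the horizontal midline have swapped in a mirror flip. All colors are more muted and greyish — a global saturation change.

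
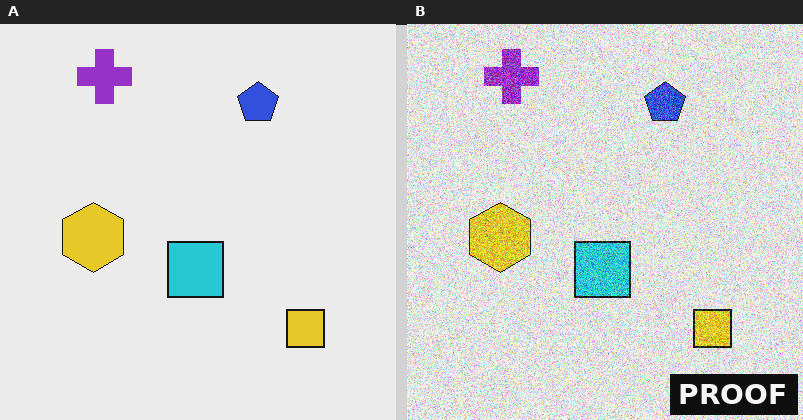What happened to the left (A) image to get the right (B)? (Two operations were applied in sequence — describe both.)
The transformation is: degraded with a thick layer of grain, then watermarked with the text "PROOF" in the lower-right corner.

Random speckle covers the whole image, including the flat background. A dark label reading "PROOF" appears in the lower-right corner.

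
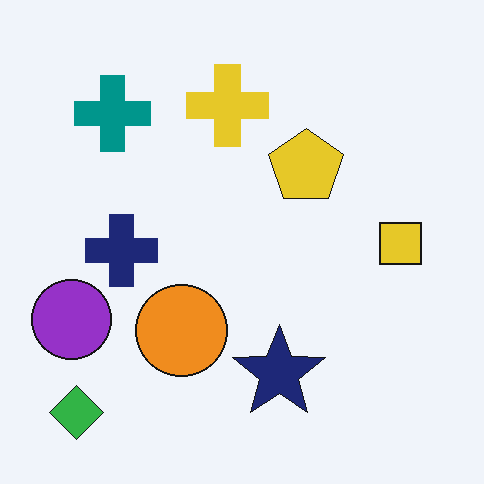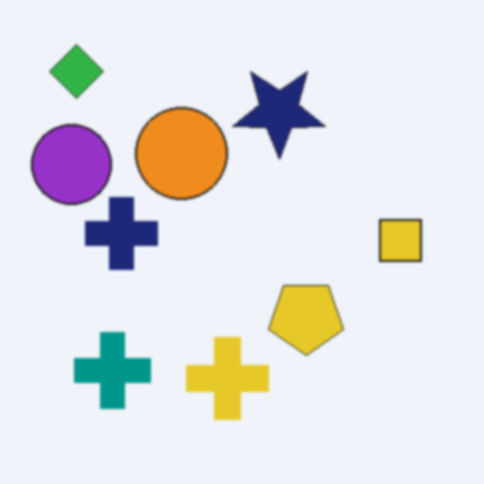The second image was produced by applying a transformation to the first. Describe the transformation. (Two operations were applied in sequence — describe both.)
It was lightly blurred, then flipped vertically (top ↔ bottom).

Shape edges and outlines are uniformly softened across the whole image. The green diamond is in the bottom-left of the first image and the top-left of the second — shapes on opposite sides of the horizontal midline have swapped in a mirror flip.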